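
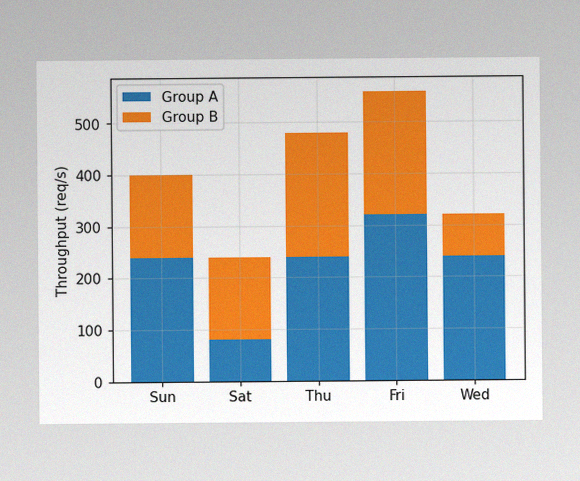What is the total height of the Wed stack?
320req/s

The image has some photo noise and uneven lighting. The Wed stack's top reaches 320req/s on the y-axis.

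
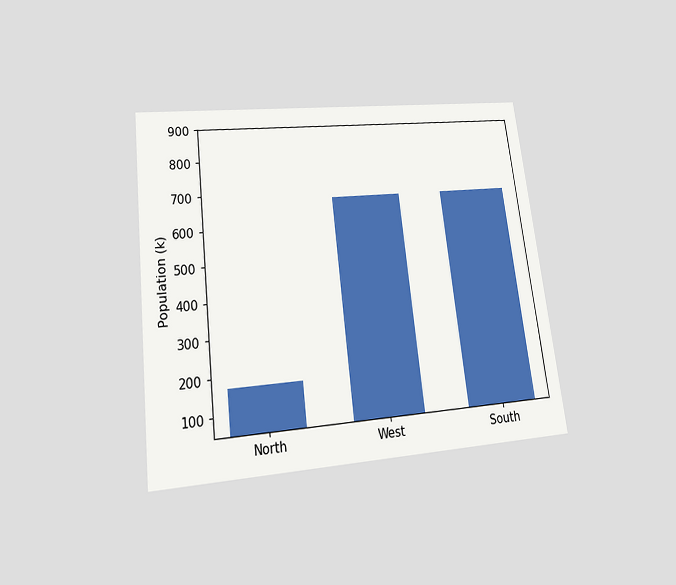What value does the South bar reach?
680k

The chart is tilted about 7° counter-clockwise and viewed slightly from below. Reading along the chart's y-axis, the South bar reaches 680k.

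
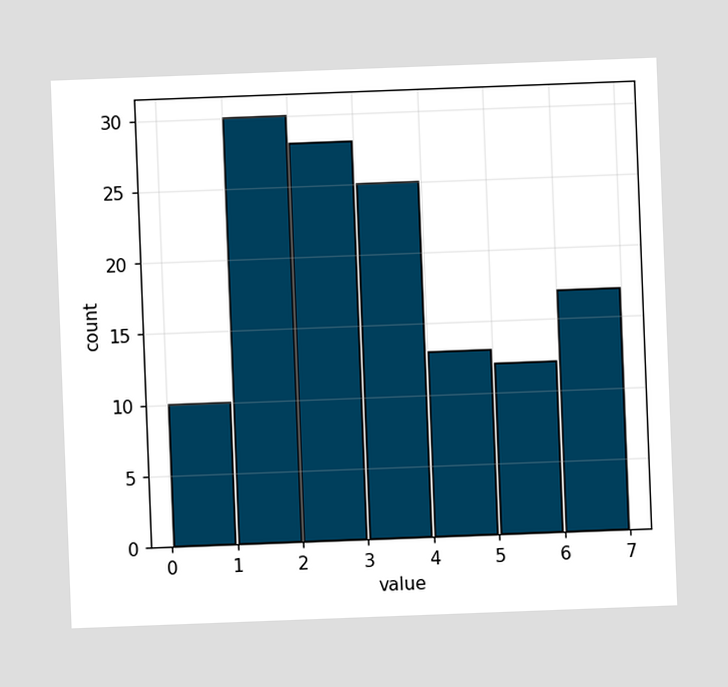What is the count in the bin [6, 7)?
17

The chart is tilted about 2° counter-clockwise. The [6, 7) bin has height 17.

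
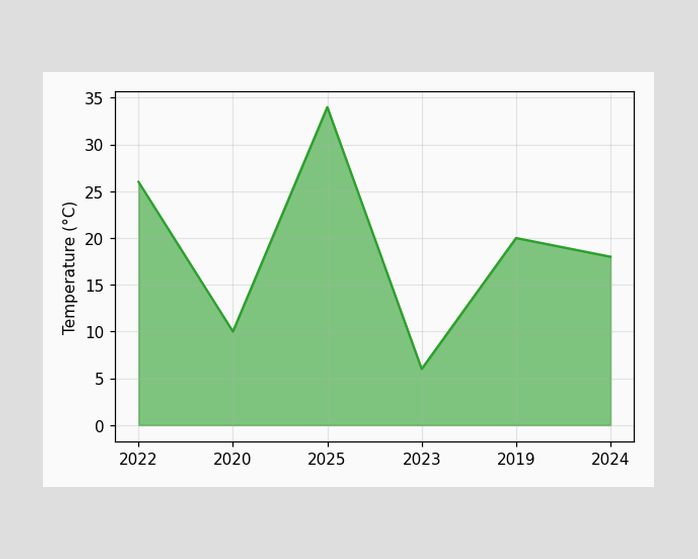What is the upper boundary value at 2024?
18°C

At 2024 the upper boundary is at 18°C.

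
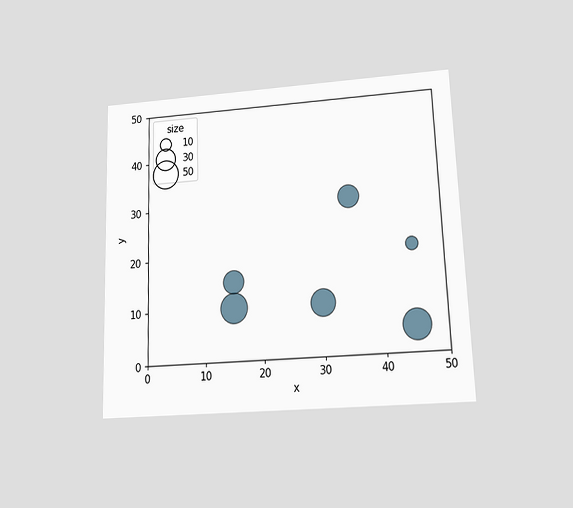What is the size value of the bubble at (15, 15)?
30

The chart is tilted about 2° counter-clockwise and viewed slightly from below. Matching the bubble at (15, 15) against the size legend gives 30.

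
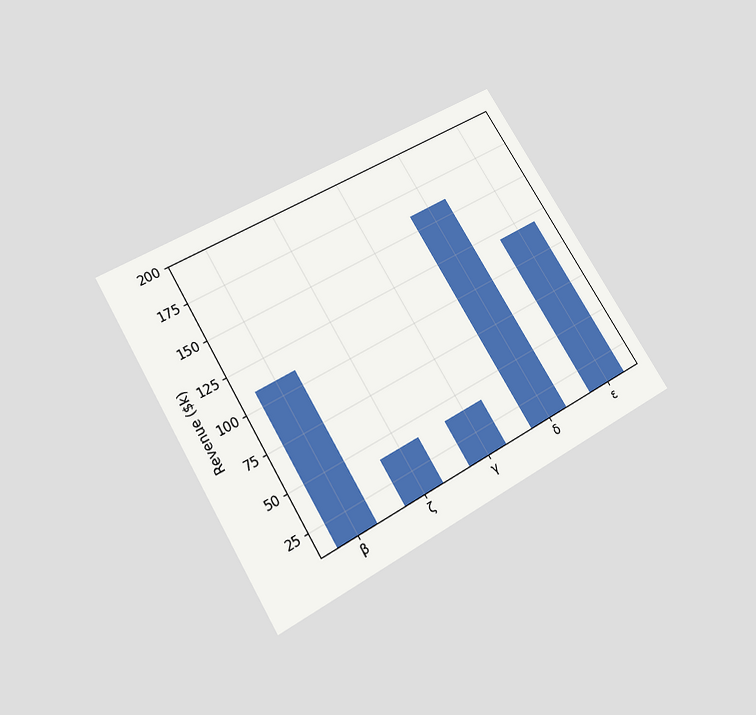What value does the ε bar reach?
The chart is tilted about 31° counter-clockwise and viewed slightly from below. Reading along the chart's y-axis, the ε bar reaches $120k.

$120k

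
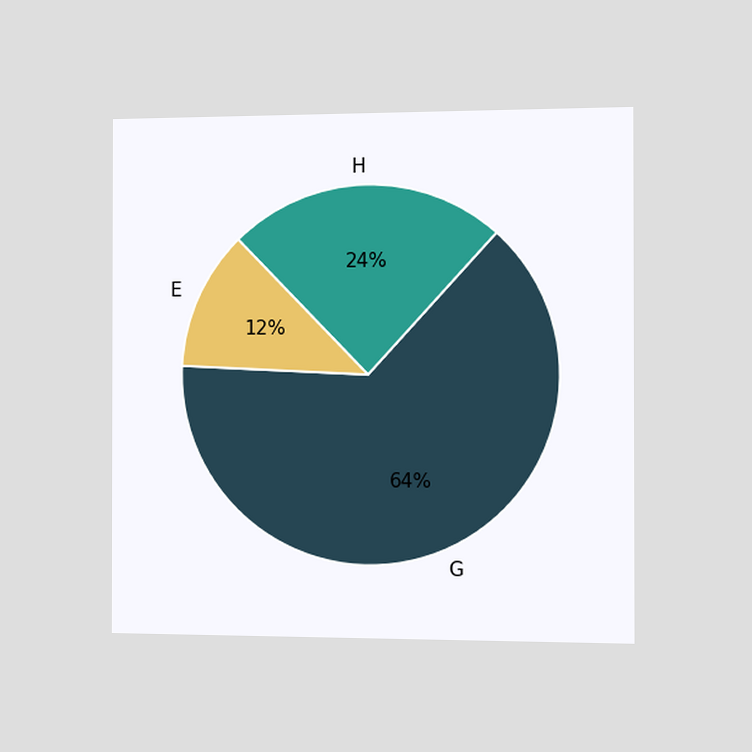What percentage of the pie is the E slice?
The chart is viewed slightly from the right. The E slice takes up 12% of the pie.

12%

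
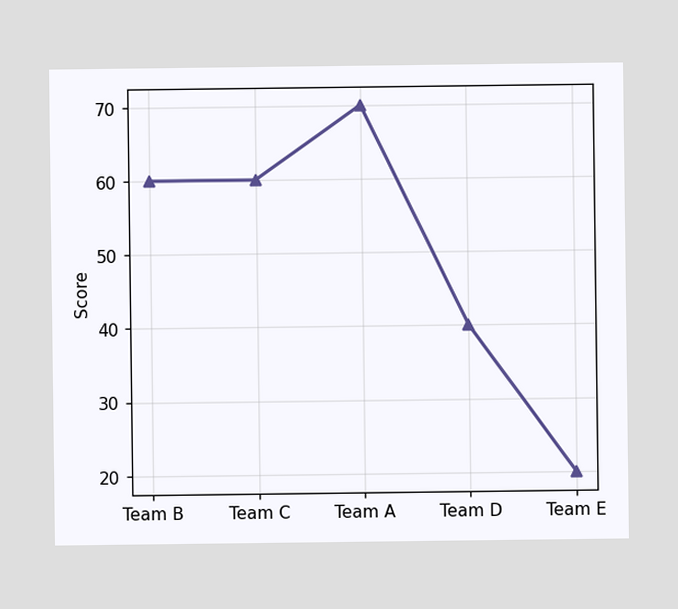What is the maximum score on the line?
70

The highest point is at Team A, and reading across to the y-axis gives 70.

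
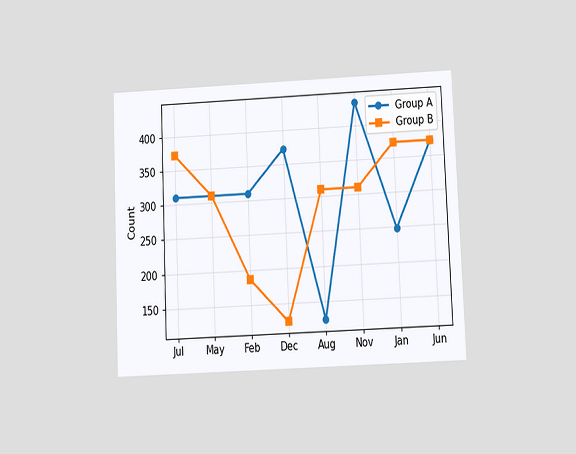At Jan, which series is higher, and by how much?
The chart is tilted about 2° counter-clockwise and viewed at a slight angle. At Jan, Group B sits above the other line by 124.

Group B, by 124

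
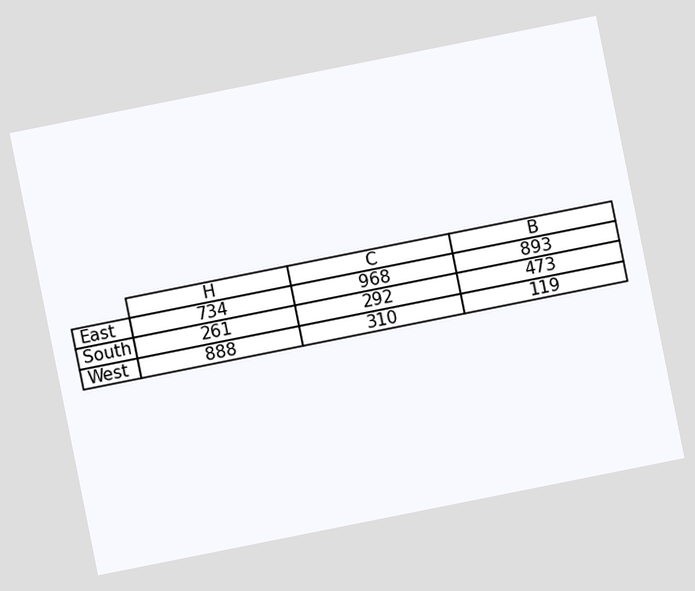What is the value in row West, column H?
The chart is tilted about 11° counter-clockwise. The (West, H) cell reads 888.

888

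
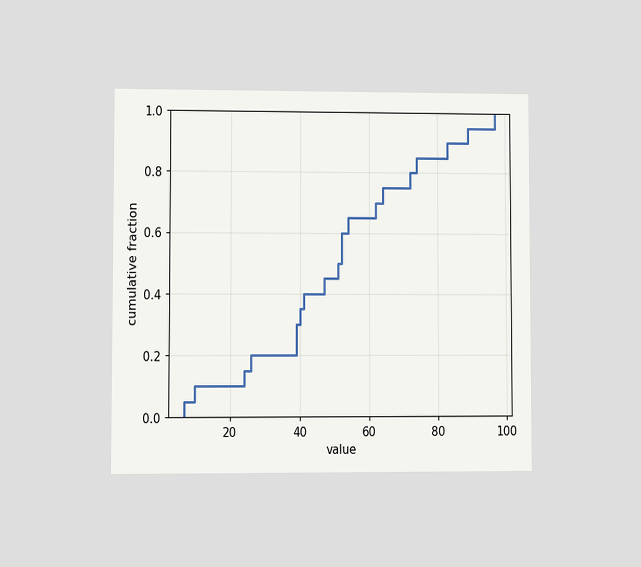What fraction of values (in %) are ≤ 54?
65%

The chart is viewed at a slight angle. At x=54 the ECDF step is at 65%.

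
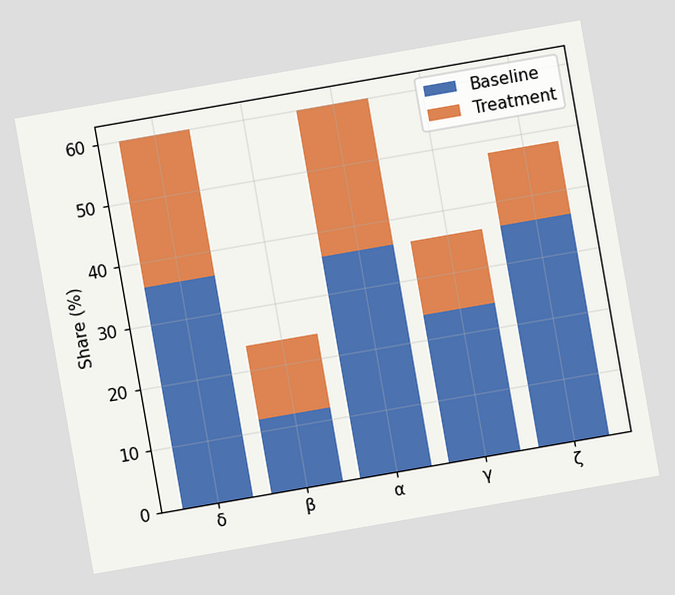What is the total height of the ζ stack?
48%

The chart is tilted about 10° counter-clockwise. The ζ stack's top reaches 48% on the y-axis.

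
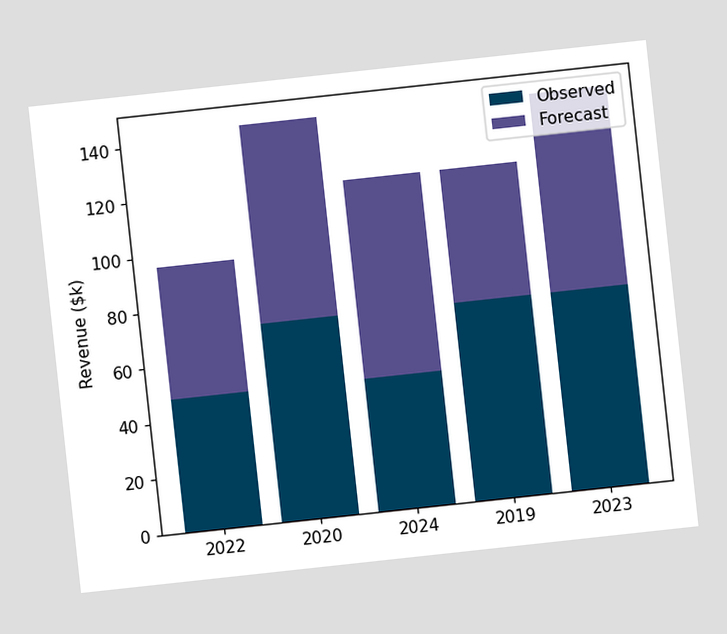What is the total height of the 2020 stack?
$144k

The chart is tilted about 6° counter-clockwise. The 2020 stack's top reaches $144k on the y-axis.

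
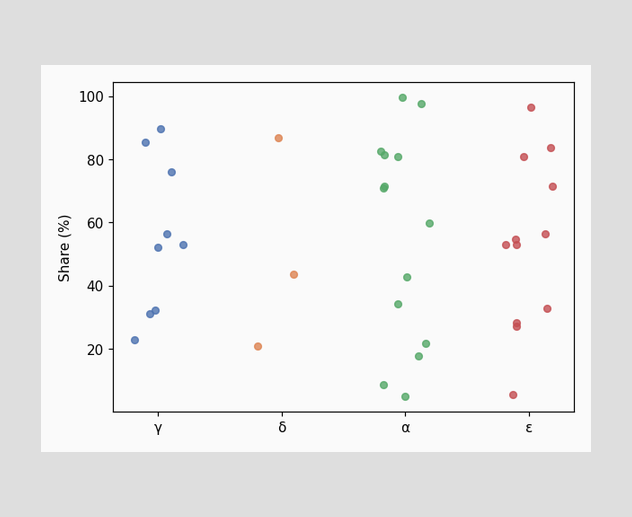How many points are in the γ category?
9

Counting the markers in the γ column gives 9.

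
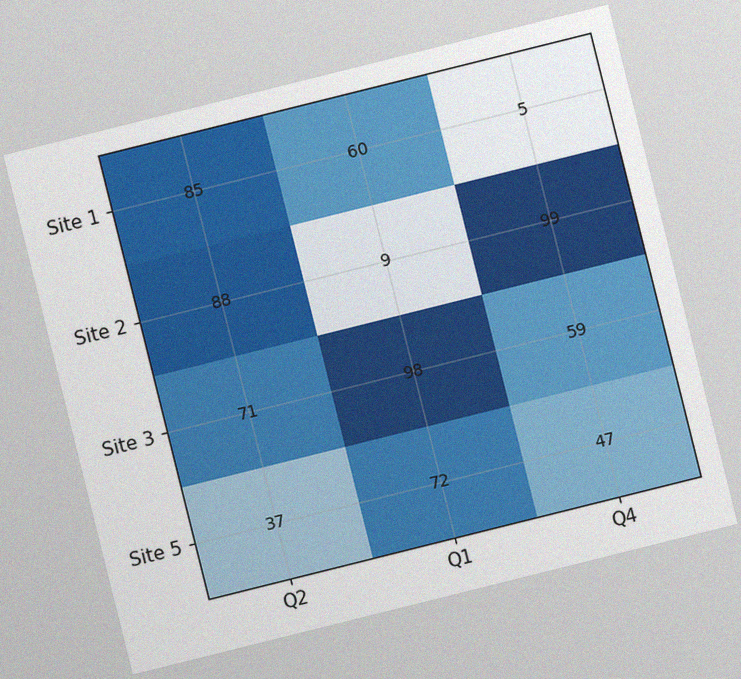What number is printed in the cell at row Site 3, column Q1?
The chart is tilted about 14° counter-clockwise, with some photo noise. The (Site 3, Q1) cell reads 98.

98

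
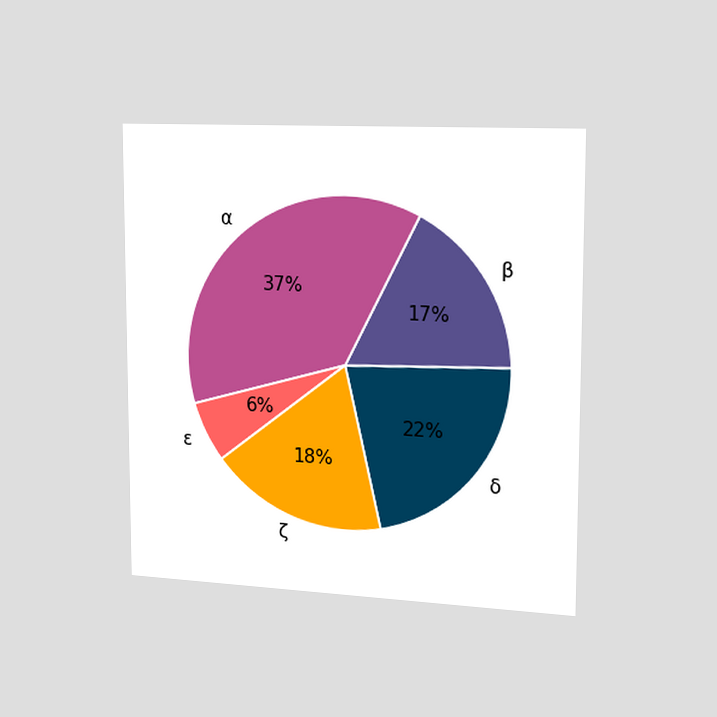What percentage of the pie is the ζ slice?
The chart is viewed slightly from the right. The ζ slice takes up 18% of the pie.

18%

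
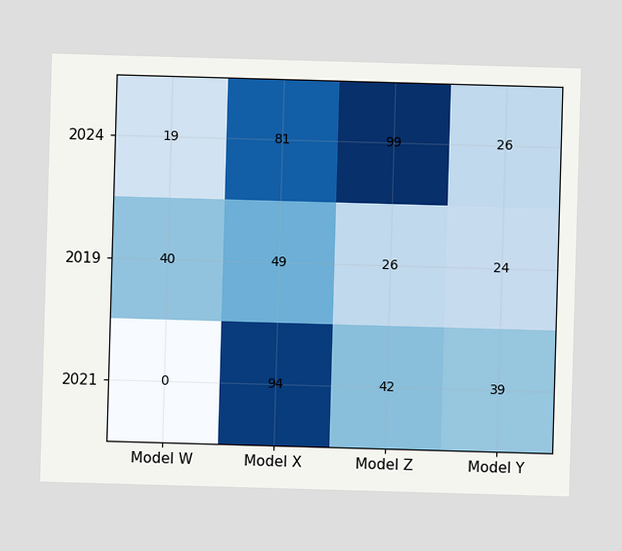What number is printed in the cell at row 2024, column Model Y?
The (2024, Model Y) cell reads 26.

26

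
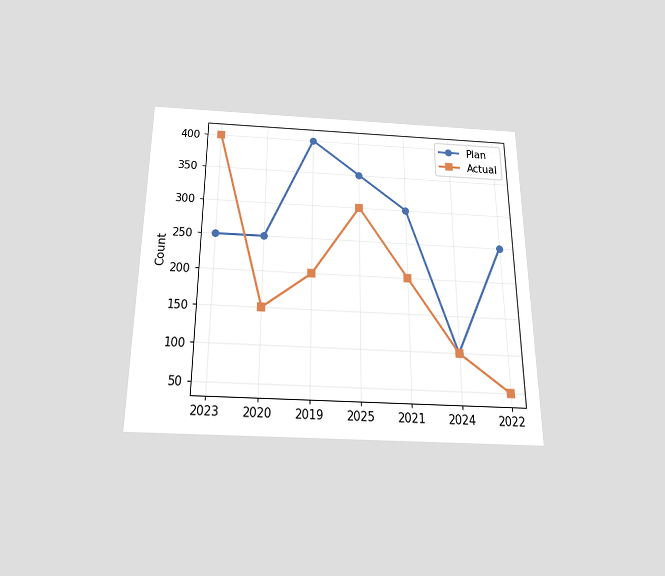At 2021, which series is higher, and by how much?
Plan, by 100

The chart is viewed slightly from below. At 2021, Plan sits above the other line by 100.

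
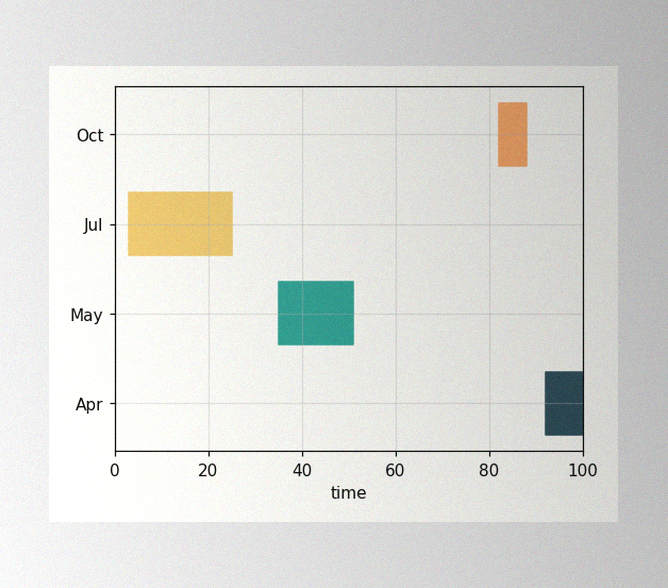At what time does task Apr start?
92

The image has some photo noise and uneven lighting. The Apr bar begins at t=92.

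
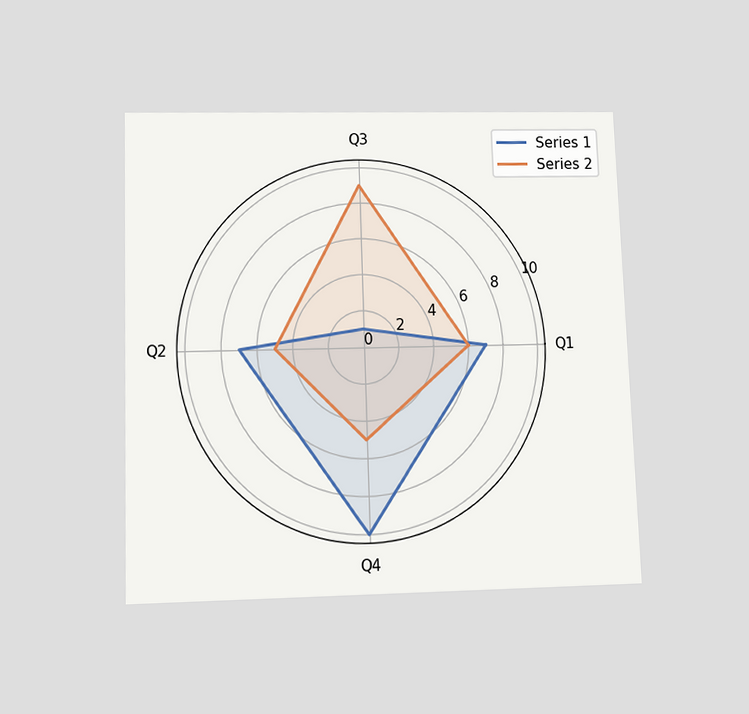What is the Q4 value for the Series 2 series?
The chart is viewed slightly from below. On the Q4 axis, Series 2 reaches 5.

5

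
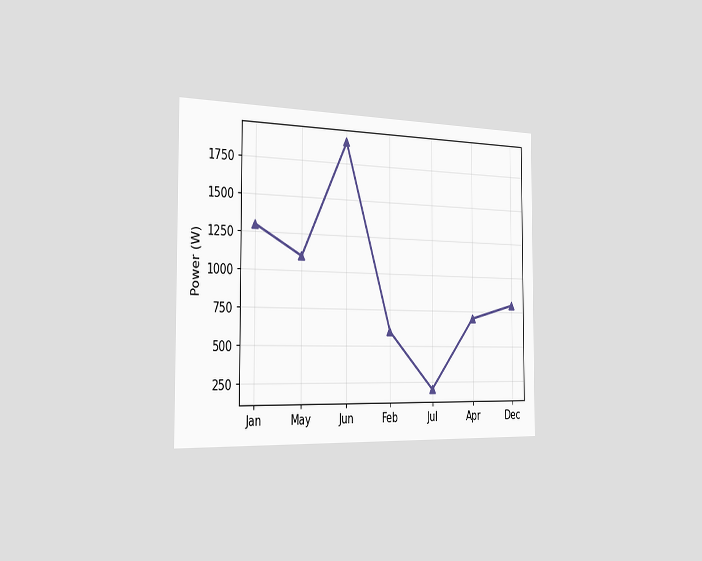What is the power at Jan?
The chart is viewed slightly from the left. At Jan, the line is at 1300W.

1300W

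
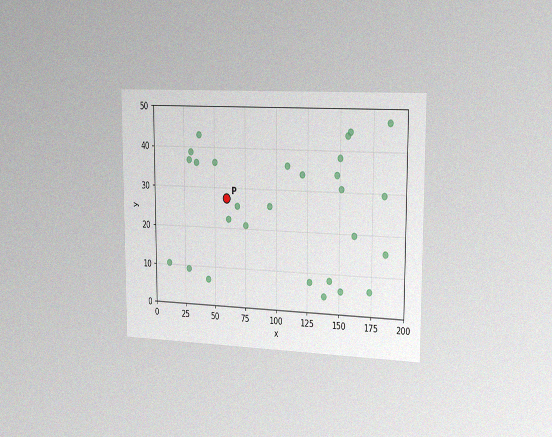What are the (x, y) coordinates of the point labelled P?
The chart is viewed slightly from the right, with some photo noise. Following the gridlines from P to each axis, P sits at (60, 27.5).

(60, 27.5)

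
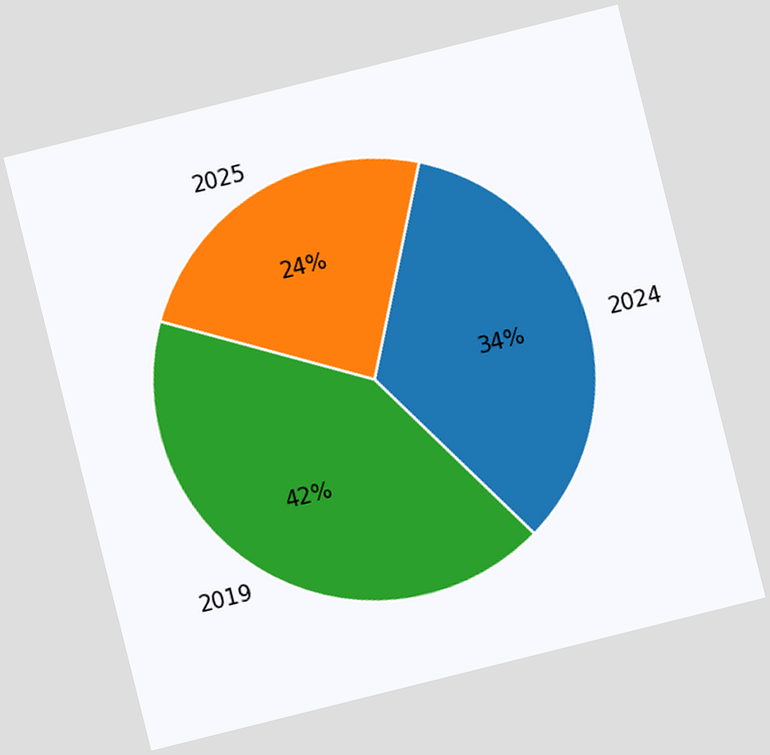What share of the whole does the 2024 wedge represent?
The chart is tilted about 14° counter-clockwise. The 2024 slice takes up 34% of the pie.

34%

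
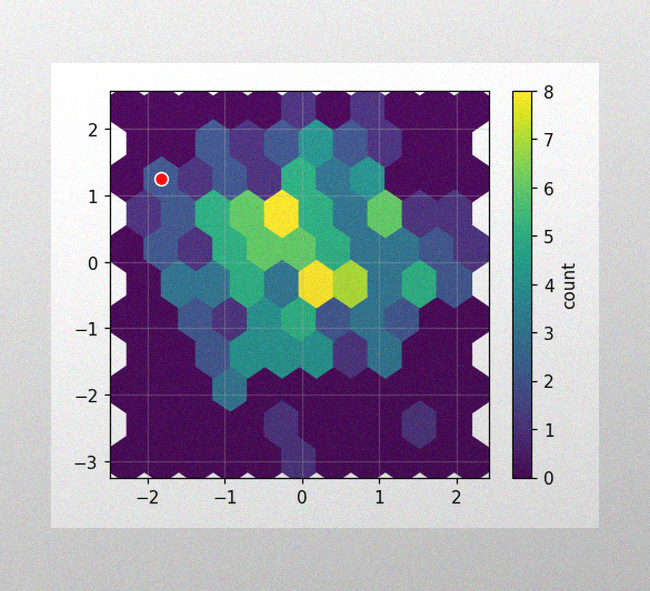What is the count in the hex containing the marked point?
2

The image has some photo noise and uneven lighting. The marked hex reads 2 on the colorbar.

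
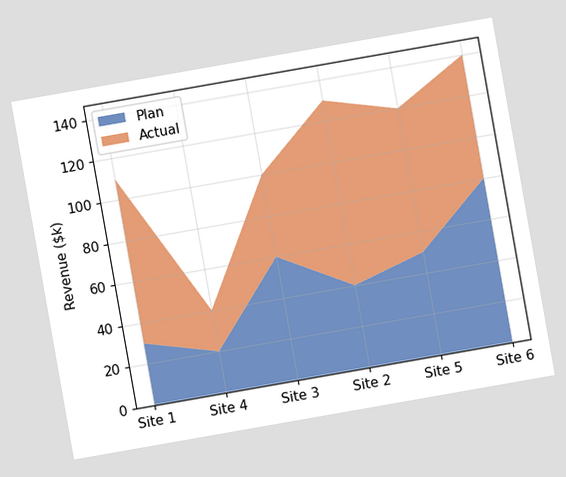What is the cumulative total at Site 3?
$100k

The chart is tilted about 10° counter-clockwise. The stacked total at Site 3 reaches $100k.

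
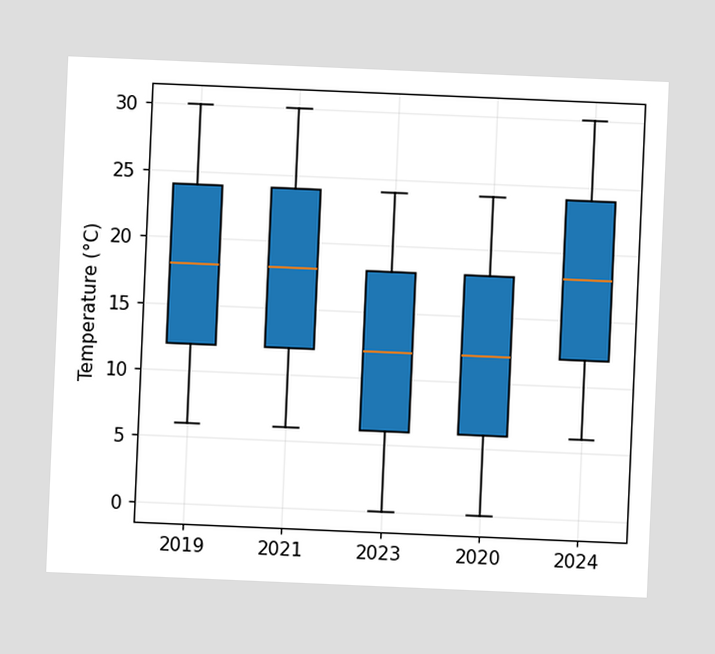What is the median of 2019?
18°C

The chart is tilted about 2° clockwise. The median line in the 2019 box sits at 18°C.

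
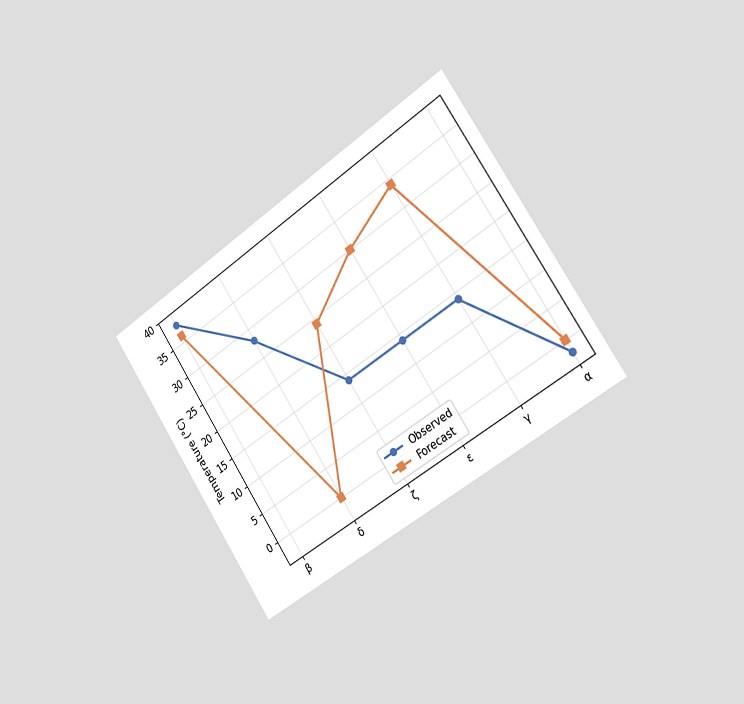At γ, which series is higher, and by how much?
The chart is tilted about 34° counter-clockwise and viewed slightly from the right. At γ, Forecast sits above the other line by 20°C.

Forecast, by 20°C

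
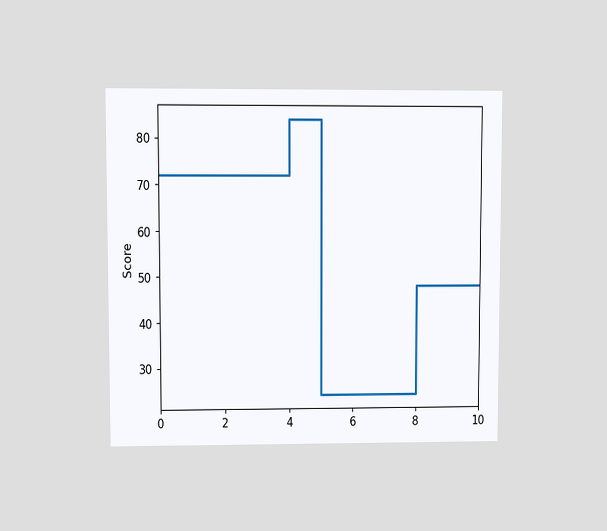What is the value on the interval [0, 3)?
72

The chart is viewed at a slight angle. On [0, 3) the step sits at 72.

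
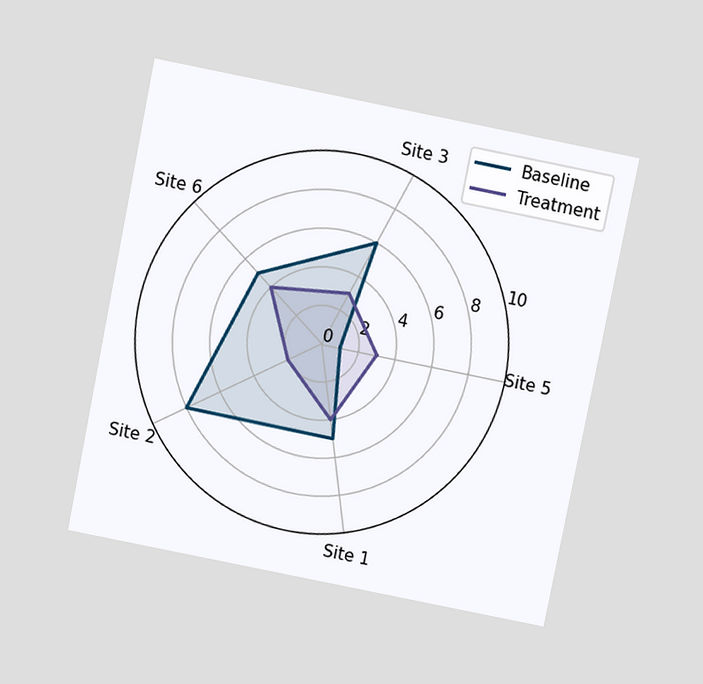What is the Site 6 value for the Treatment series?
4

The chart is tilted about 11° clockwise and viewed at a slight angle. On the Site 6 axis, Treatment reaches 4.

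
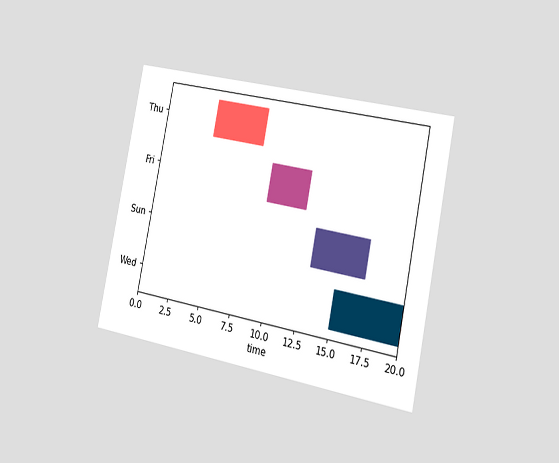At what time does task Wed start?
15

The chart is tilted about 11° clockwise and viewed slightly from the right. The Wed bar begins at t=15.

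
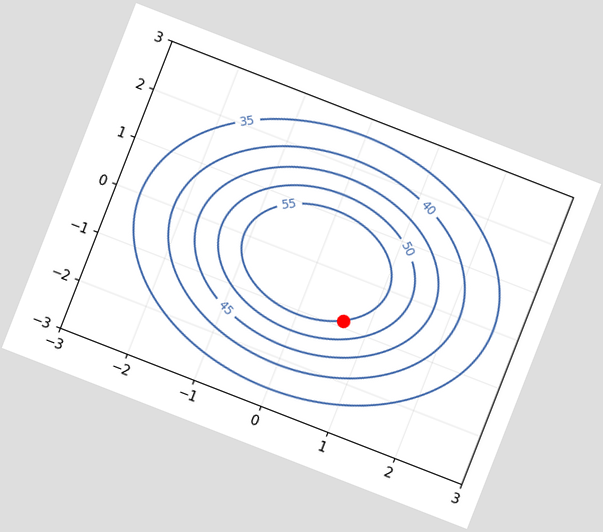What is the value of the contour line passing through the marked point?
55

The chart is tilted about 21° clockwise. The marked point sits on the contour labelled 55.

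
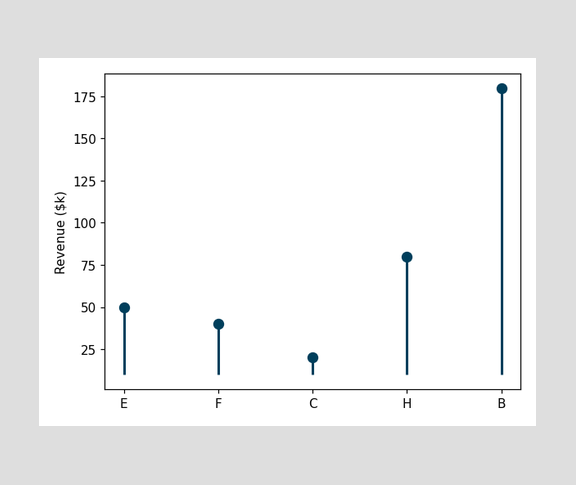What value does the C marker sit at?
The C marker sits at $20k.

$20k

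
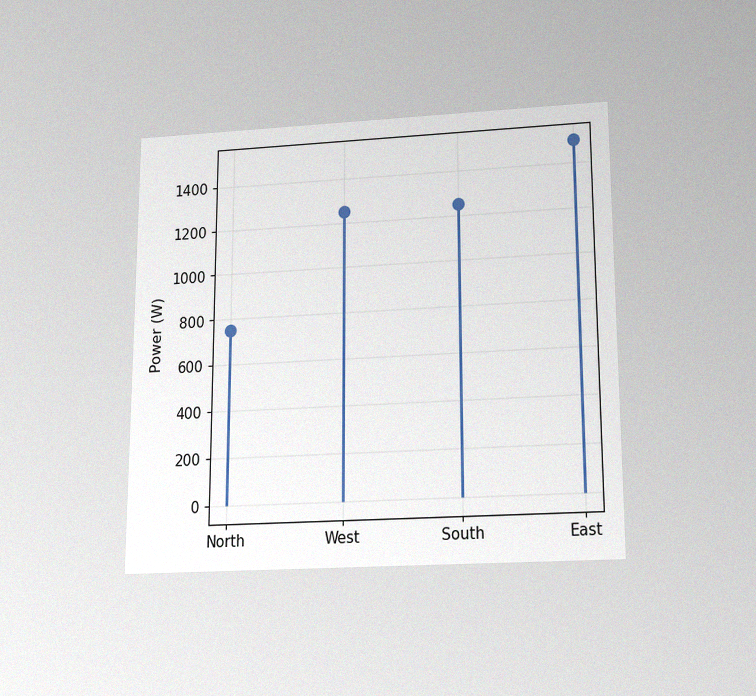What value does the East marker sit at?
The chart is viewed slightly from below, with some photo noise. The East marker sits at 1500W.

1500W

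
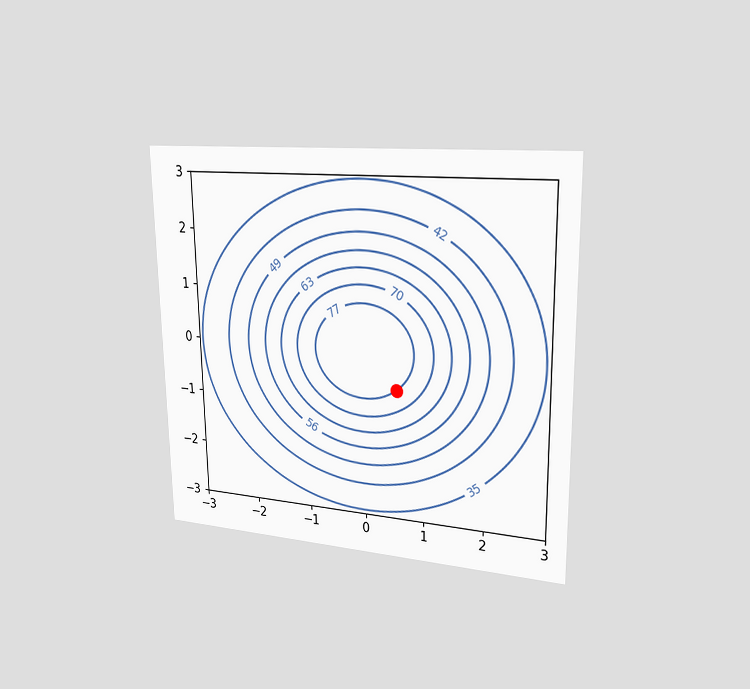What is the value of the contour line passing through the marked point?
The chart is viewed slightly from the right. The marked point sits on the contour labelled 77.

77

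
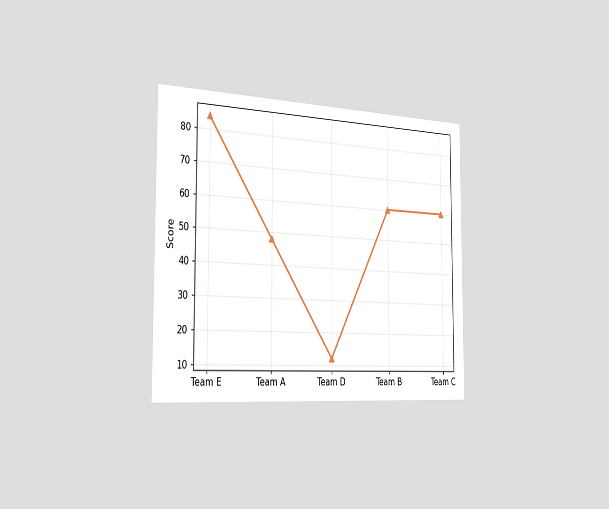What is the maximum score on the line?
84

The chart is viewed slightly from the left. The highest point is at Team E, and reading across to the y-axis gives 84.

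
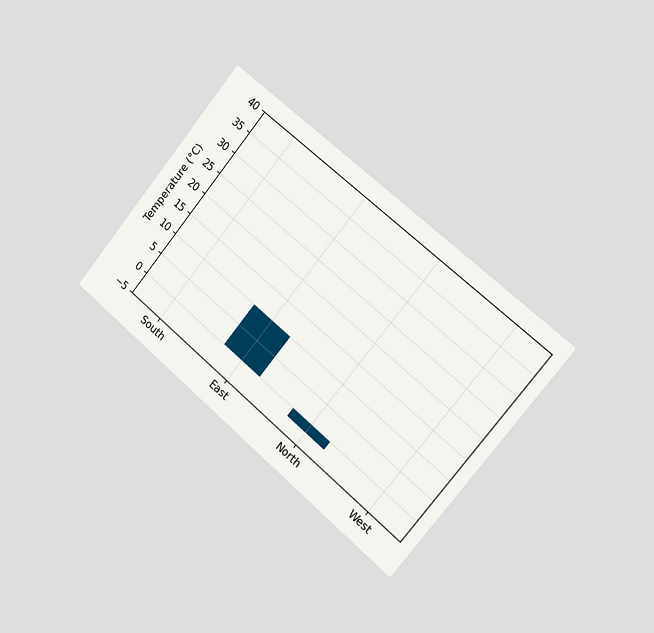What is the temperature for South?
0°C

The chart is tilted about 40° clockwise and viewed slightly from the right. Reading along the chart's y-axis, the South bar reaches 0°C.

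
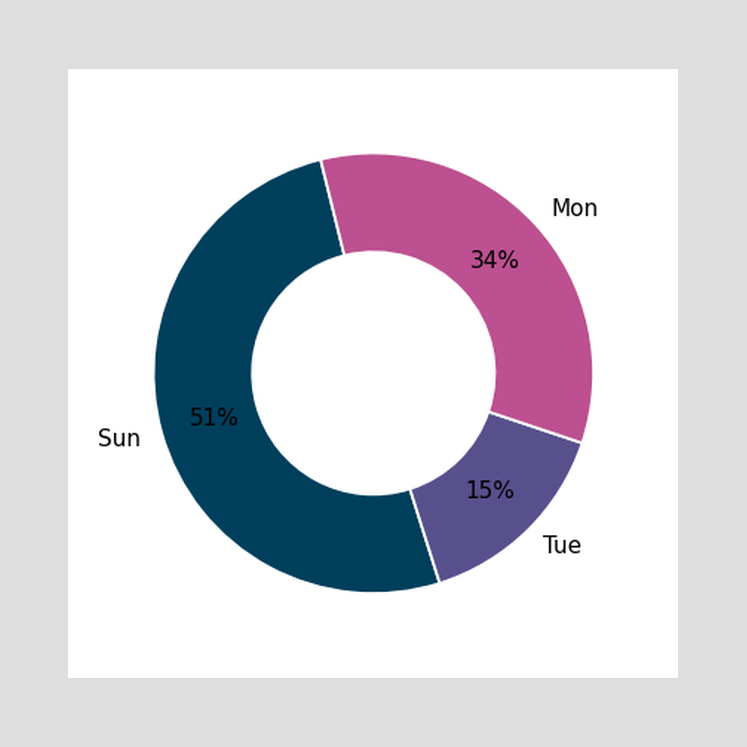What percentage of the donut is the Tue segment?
15%

The Tue segment takes up 15% of the ring.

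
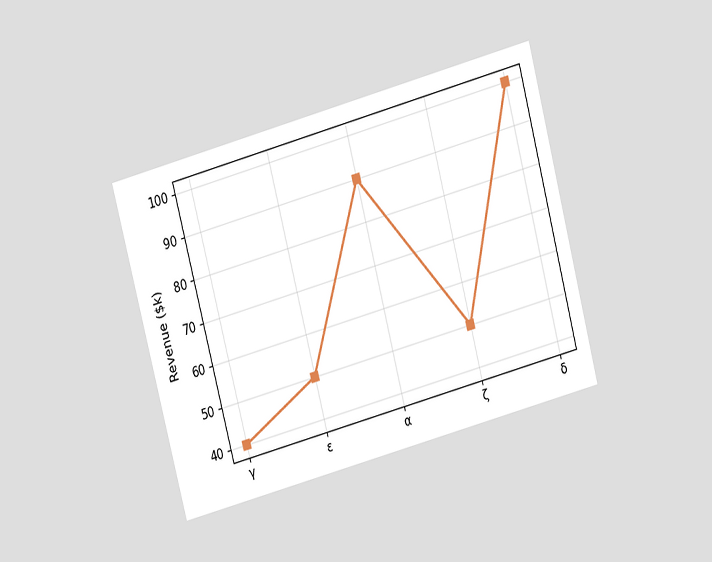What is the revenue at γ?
$40k

The chart is tilted about 15° counter-clockwise and viewed at a slight angle. At γ, the line is at $40k.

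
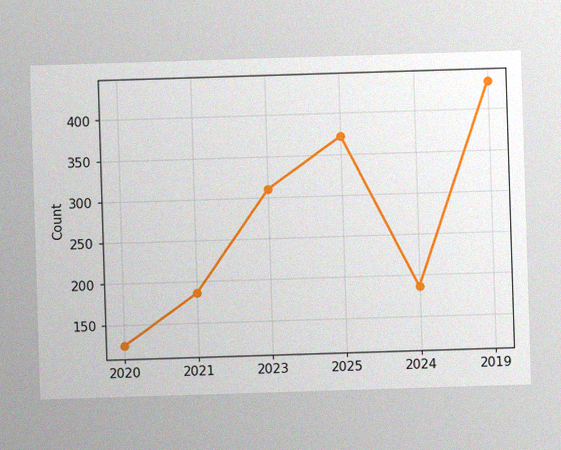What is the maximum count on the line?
434

The image has some photo noise and uneven lighting. The highest point is at 2019, and reading across to the y-axis gives 434.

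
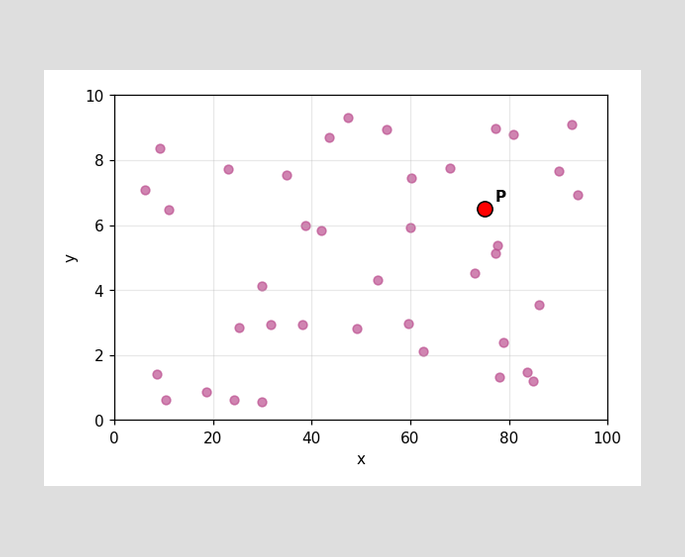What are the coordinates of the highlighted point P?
(75, 6.5)

Following the gridlines from P to each axis, P sits at (75, 6.5).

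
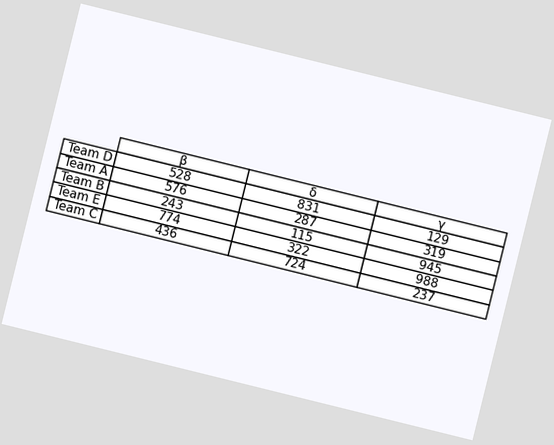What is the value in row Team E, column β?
774

The chart is tilted about 14° clockwise. The (Team E, β) cell reads 774.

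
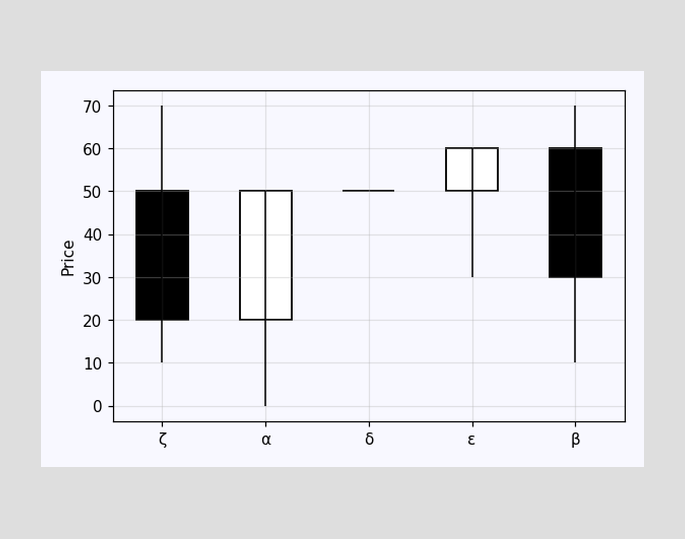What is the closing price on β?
The β candle closes at 30.

30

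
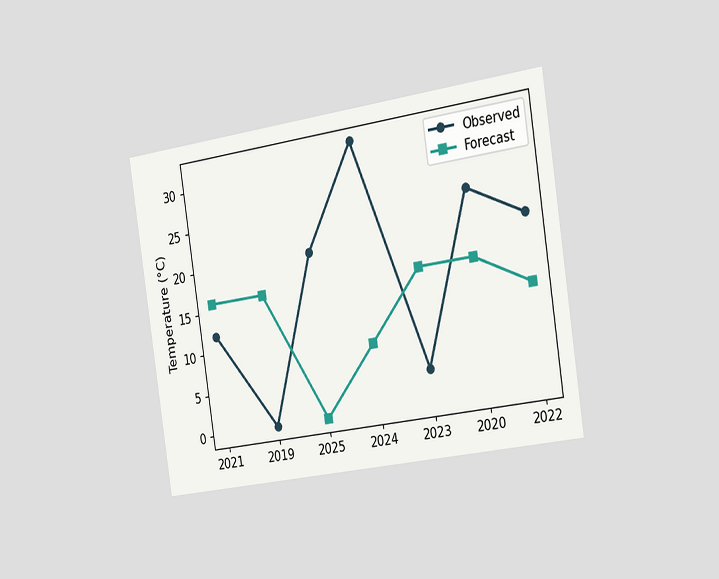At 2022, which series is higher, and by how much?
The chart is tilted about 9° counter-clockwise and viewed slightly from the right. At 2022, Observed sits above the other line by 8°C.

Observed, by 8°C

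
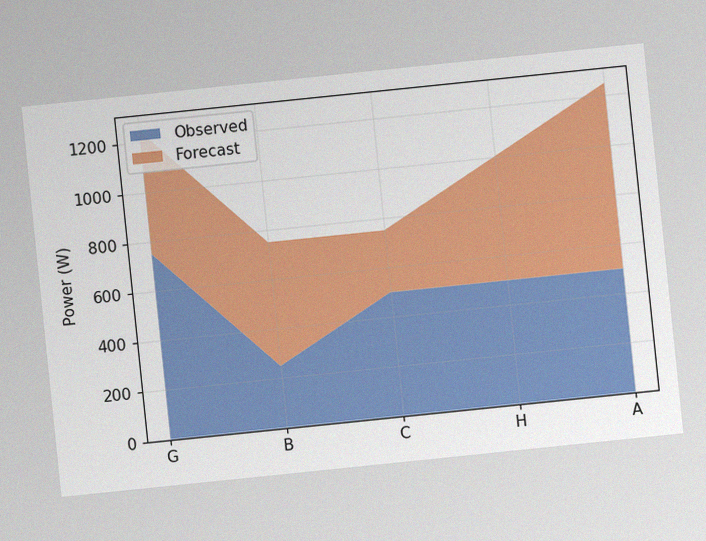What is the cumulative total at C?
The chart is tilted about 6° counter-clockwise, with some photo noise. The stacked total at C reaches 750W.

750W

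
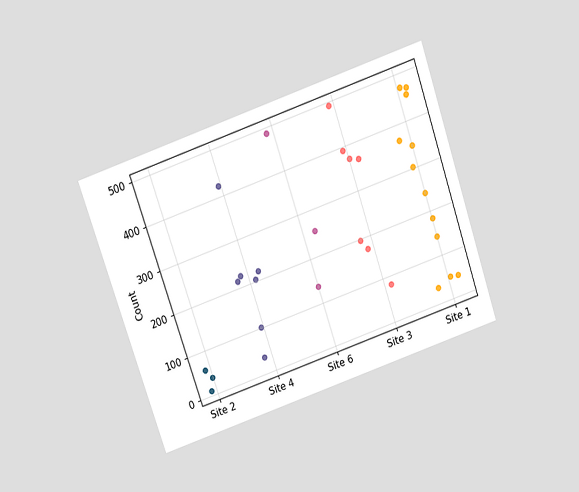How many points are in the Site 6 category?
The chart is tilted about 19° counter-clockwise and viewed slightly from above. Counting the markers in the Site 6 column gives 3.

3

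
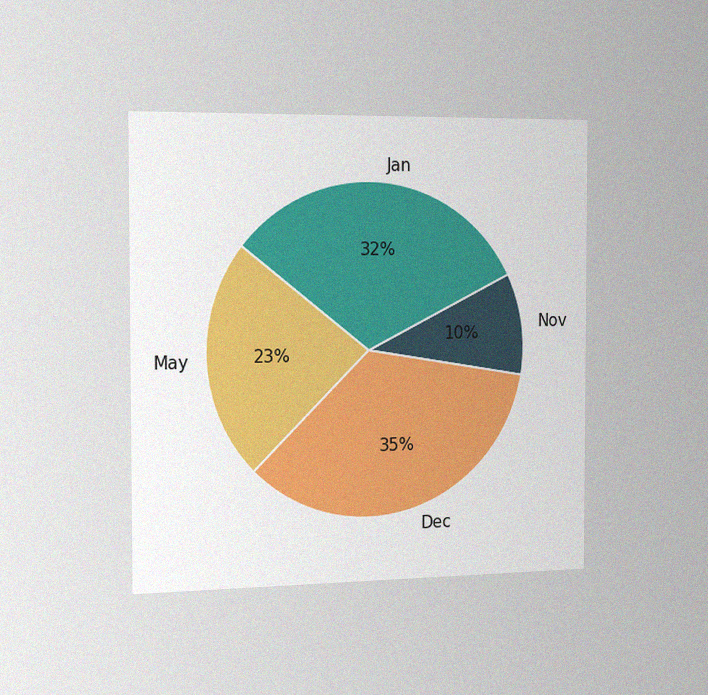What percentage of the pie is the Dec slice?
35%

The chart is viewed slightly from the left, with some photo noise. The Dec slice takes up 35% of the pie.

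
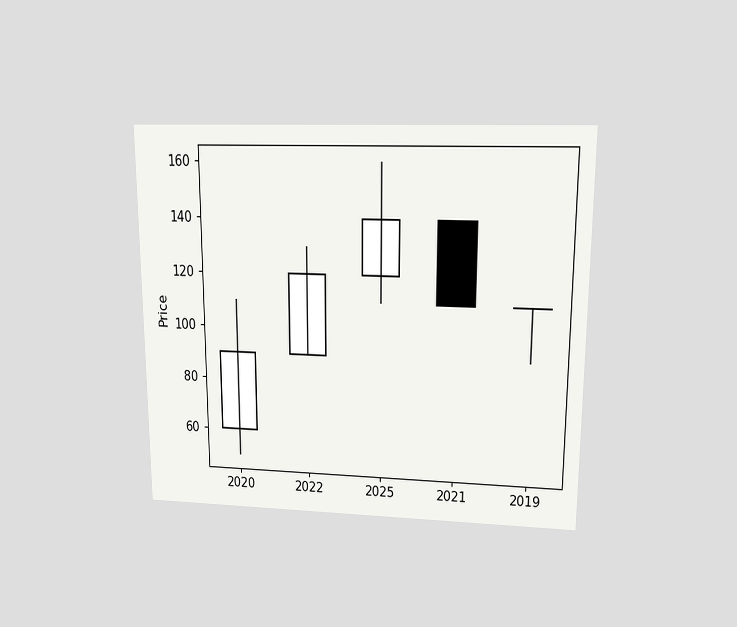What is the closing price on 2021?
The chart is viewed at a slight angle. The 2021 candle closes at 110.

110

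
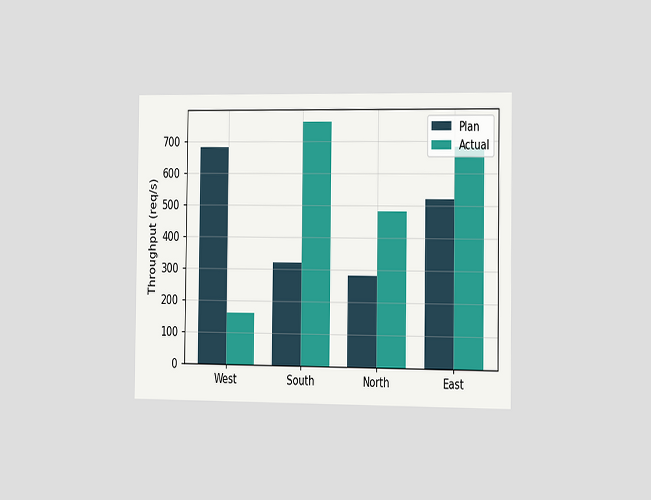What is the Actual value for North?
480req/s

The chart is viewed slightly from the right. The Actual bar at North reaches 480req/s on the y-axis.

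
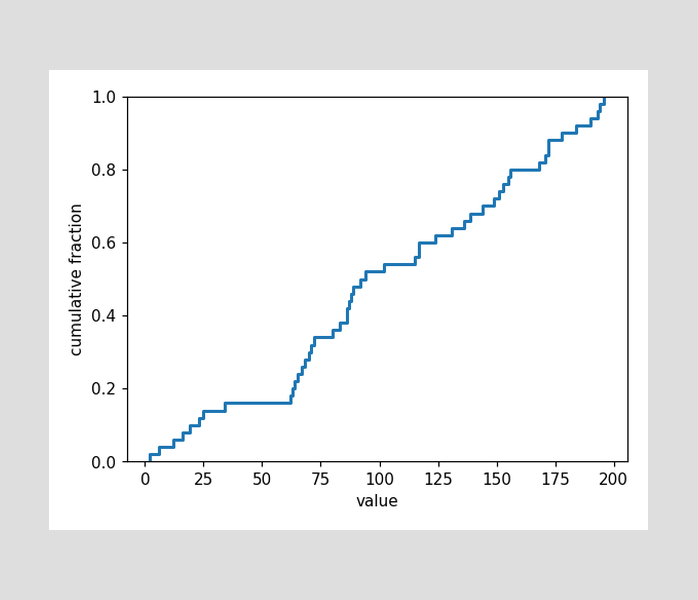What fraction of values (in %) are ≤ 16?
8%

At x=16 the ECDF step is at 8%.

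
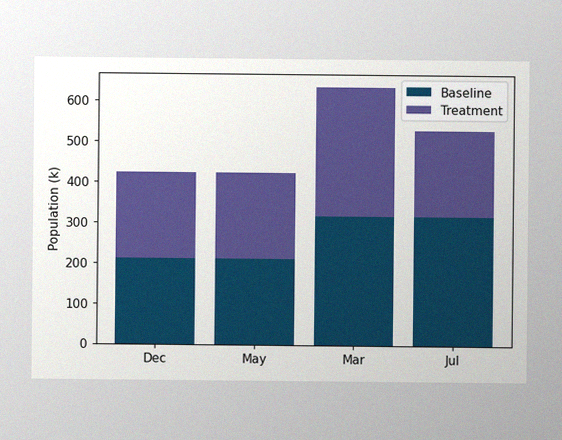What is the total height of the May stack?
The image has some photo noise and uneven lighting. The May stack's top reaches 424k on the y-axis.

424k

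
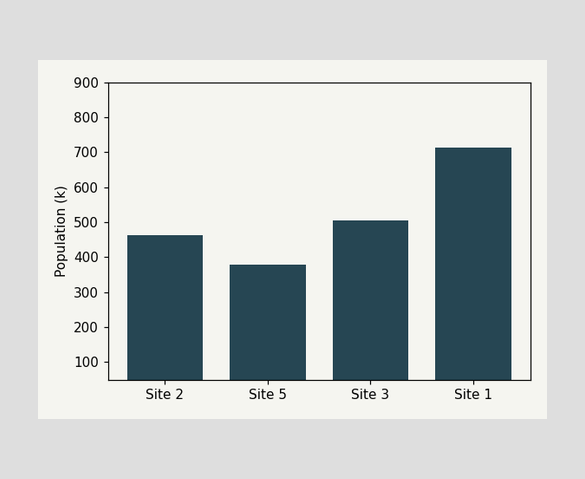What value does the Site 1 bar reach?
Reading along the chart's y-axis, the Site 1 bar reaches 714k.

714k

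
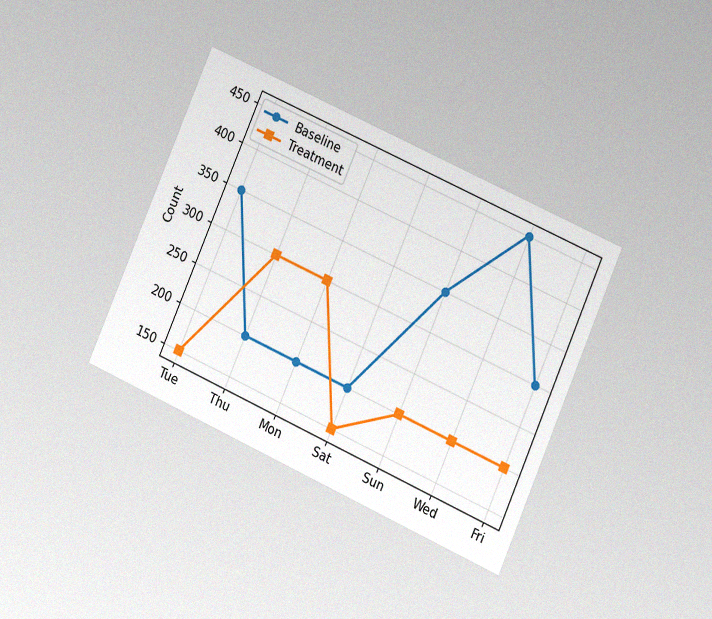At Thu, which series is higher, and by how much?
The chart is tilted about 24° clockwise and viewed at a slight angle, with some photo noise. At Thu, Treatment sits above the other line by 100.

Treatment, by 100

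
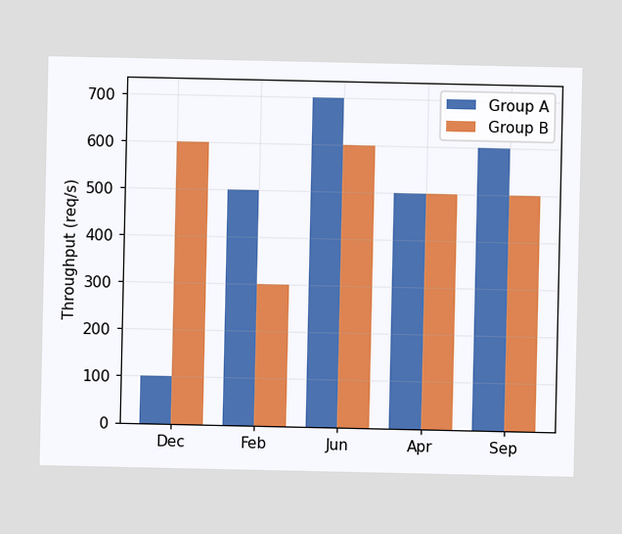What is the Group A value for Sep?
The Group A bar at Sep reaches 600req/s on the y-axis.

600req/s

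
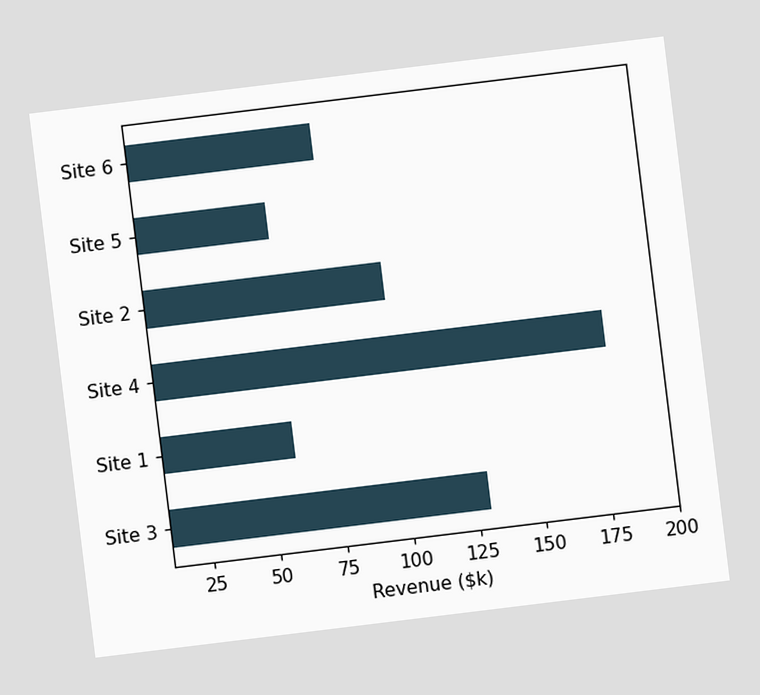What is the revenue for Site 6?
The chart is tilted about 7° counter-clockwise. Reading along the chart's x-axis, the Site 6 bar reaches $80k.

$80k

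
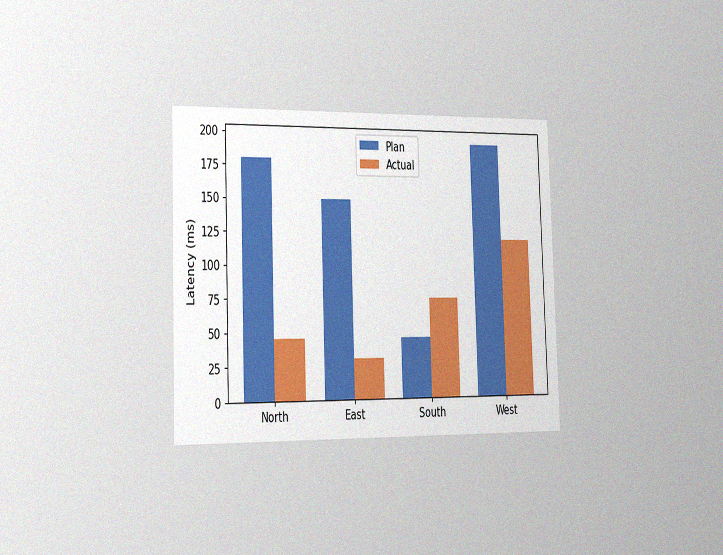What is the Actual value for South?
The chart is viewed slightly from the left, with some photo noise. The Actual bar at South reaches 75ms on the y-axis.

75ms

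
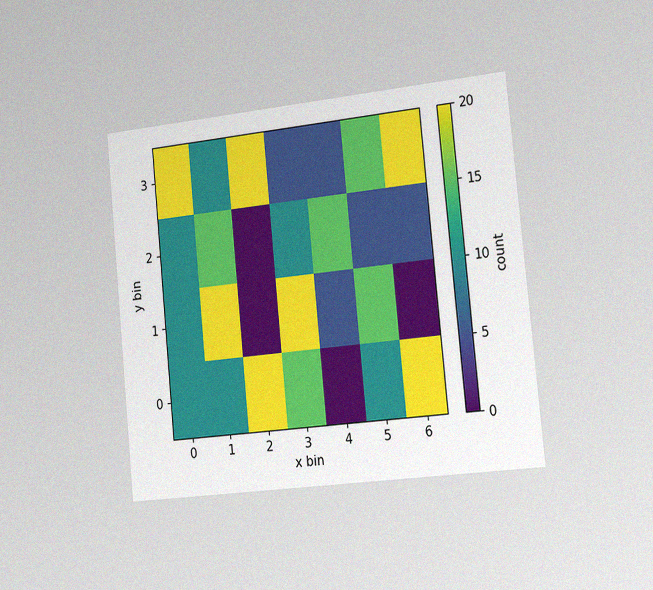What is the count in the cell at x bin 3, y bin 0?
The chart is tilted about 5° counter-clockwise and viewed slightly from the right, with some photo noise. Matching the cell (3, 0) against the colorbar gives 15.

15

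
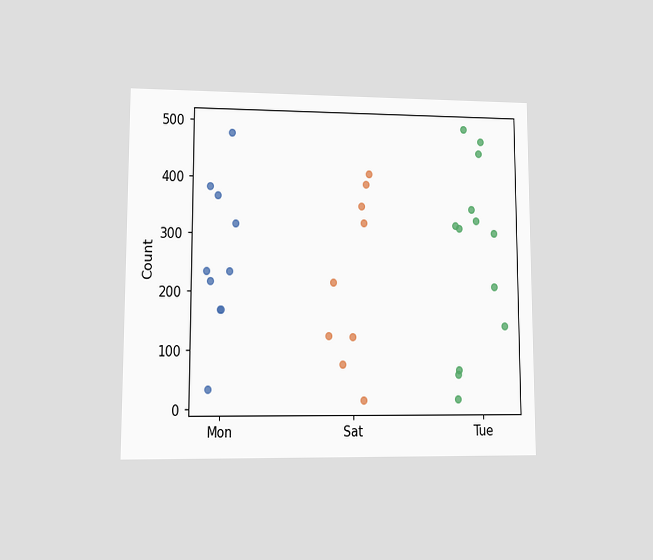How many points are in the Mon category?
The chart is viewed at a slight angle. Counting the markers in the Mon column gives 10.

10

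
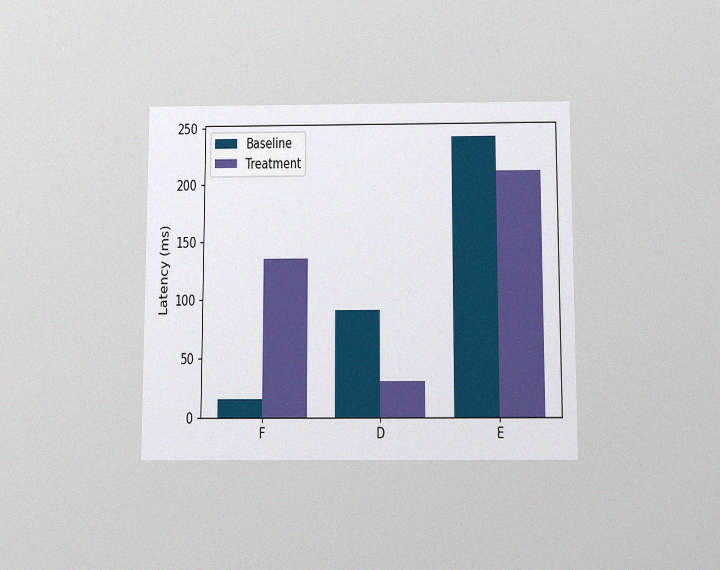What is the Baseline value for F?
The chart is viewed slightly from below, with some photo noise. The Baseline bar at F reaches 15ms on the y-axis.

15ms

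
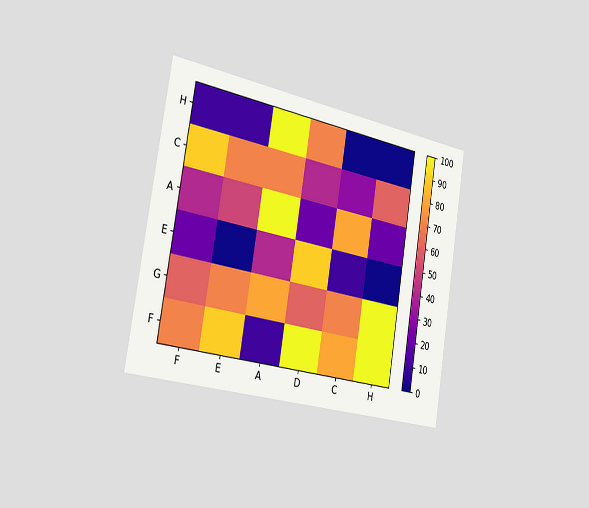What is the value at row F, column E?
90

The chart is tilted about 9° clockwise and viewed slightly from the left. Matching cell (F, E) against the colorbar gives 90.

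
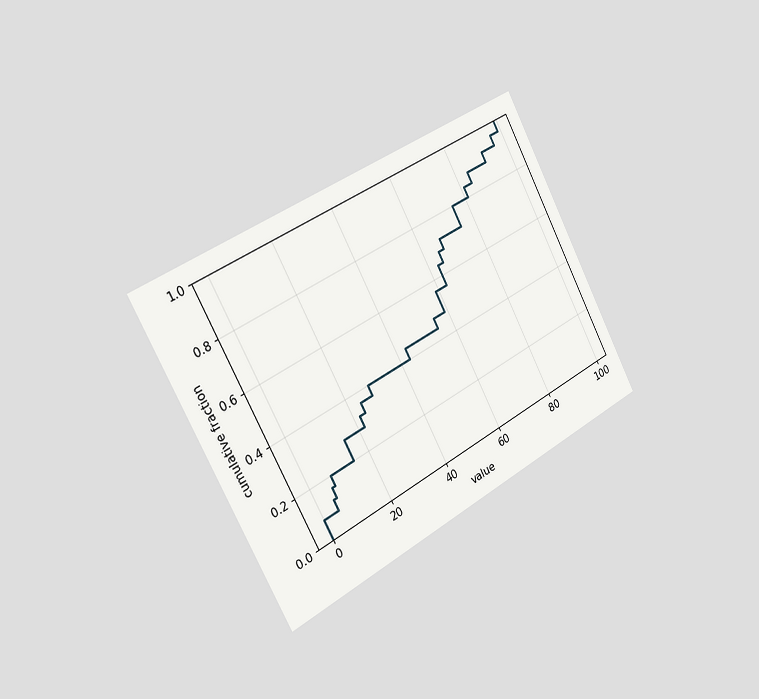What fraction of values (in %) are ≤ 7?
20%

The chart is tilted about 28° counter-clockwise and viewed slightly from the left. At x=7 the ECDF step is at 20%.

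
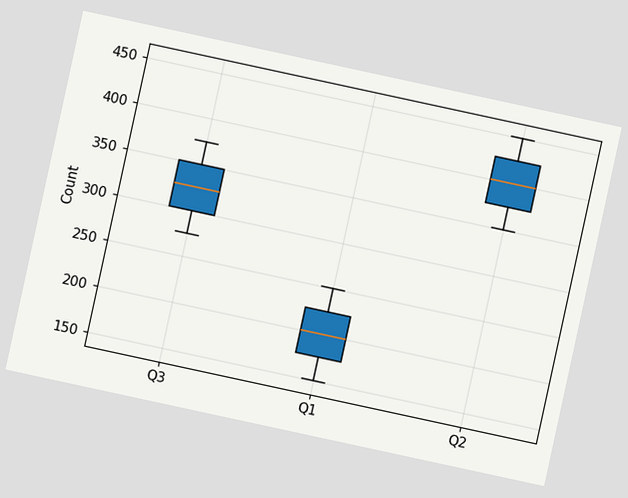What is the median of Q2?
The chart is tilted about 12° clockwise. The median line in the Q2 box sits at 400.

400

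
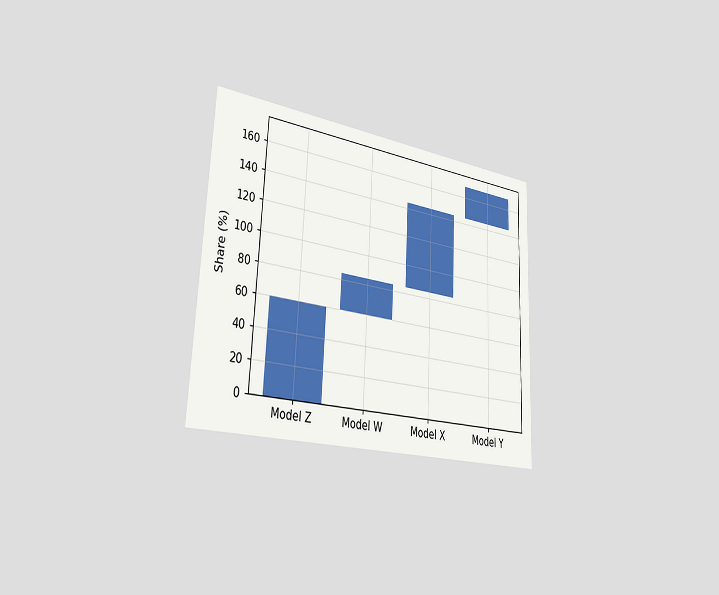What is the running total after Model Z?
The chart is tilted about 2° clockwise and viewed slightly from the left. After Model Z the running total reaches 60%.

60%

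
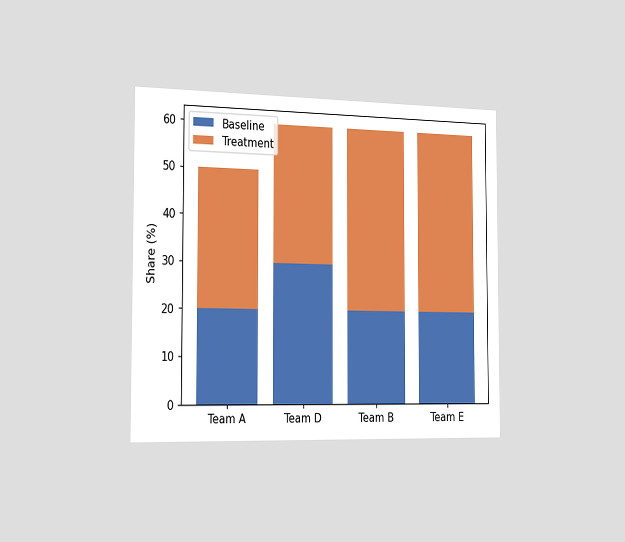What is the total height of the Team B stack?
The chart is viewed slightly from the left. The Team B stack's top reaches 60% on the y-axis.

60%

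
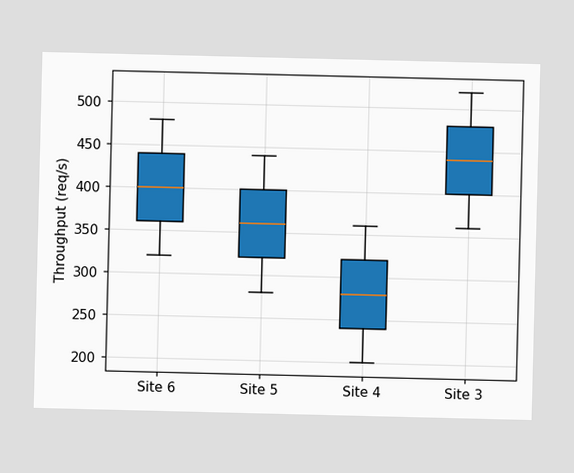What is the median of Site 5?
The median line in the Site 5 box sits at 360req/s.

360req/s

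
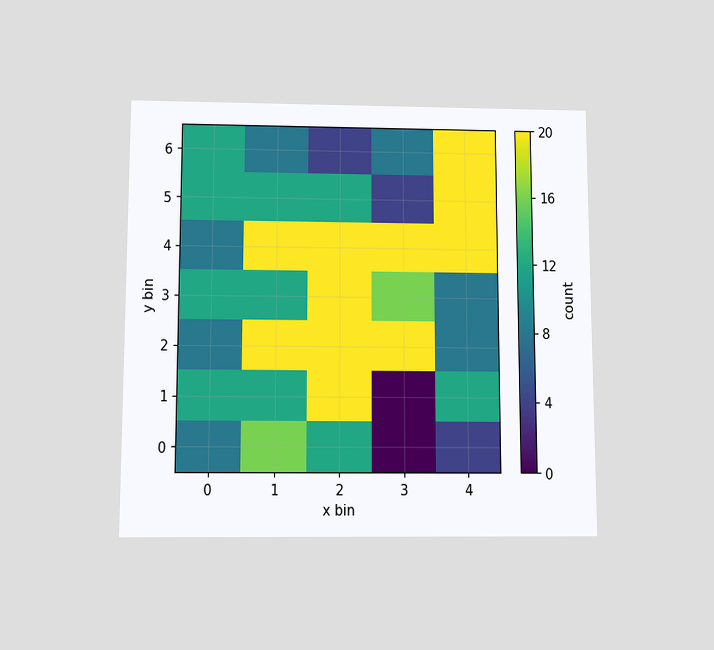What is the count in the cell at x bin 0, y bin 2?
The chart is viewed slightly from below. Matching the cell (0, 2) against the colorbar gives 8.

8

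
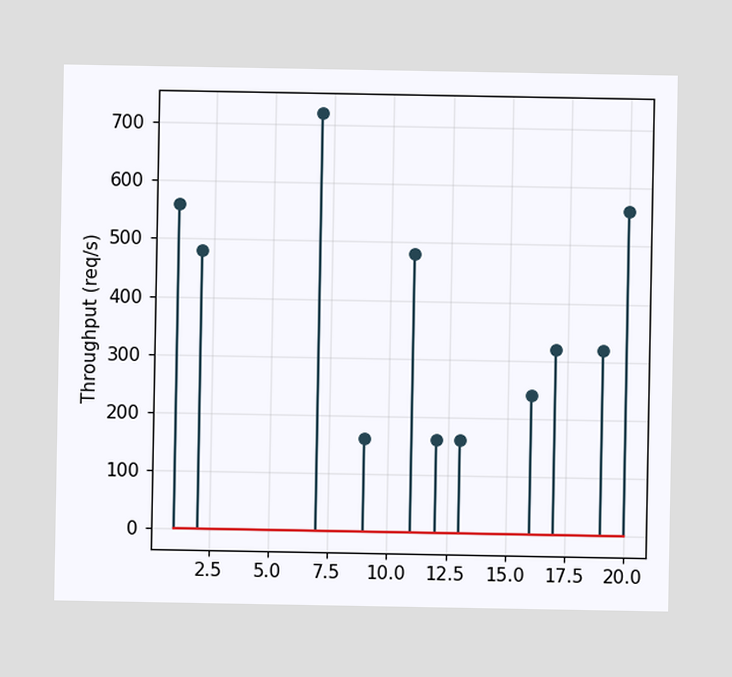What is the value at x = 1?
The stem at x=1 reaches 560req/s.

560req/s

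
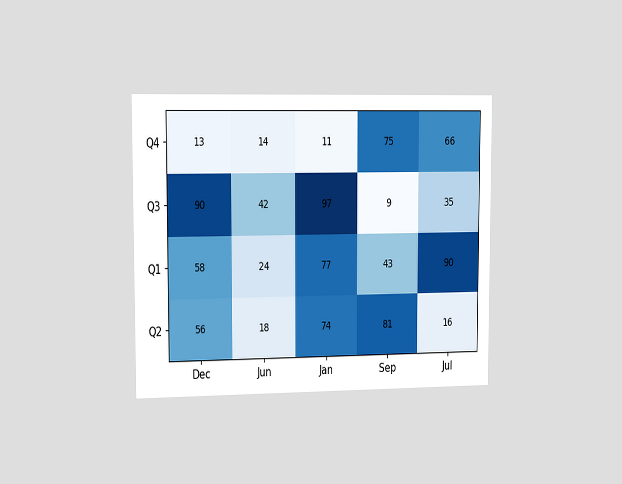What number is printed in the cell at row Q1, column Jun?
The chart is viewed slightly from the left. The (Q1, Jun) cell reads 24.

24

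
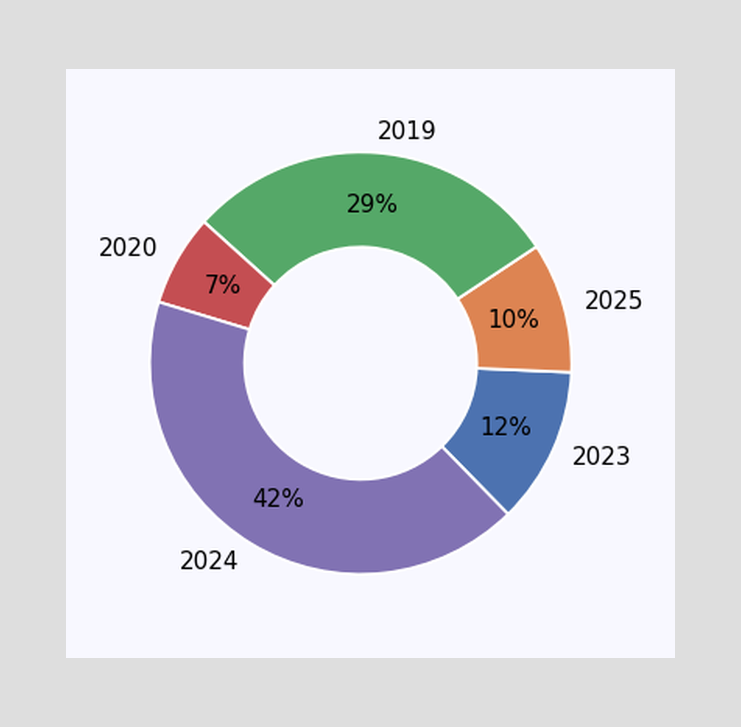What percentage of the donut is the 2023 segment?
12%

The 2023 segment takes up 12% of the ring.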